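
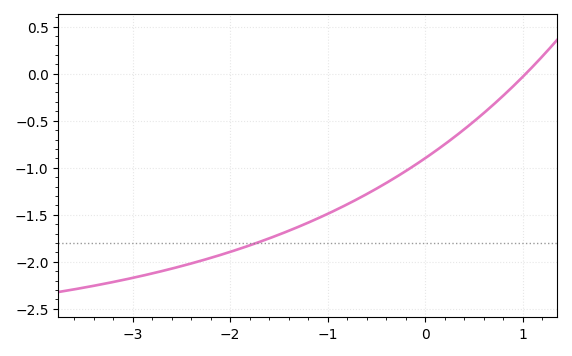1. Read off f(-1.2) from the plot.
-1.6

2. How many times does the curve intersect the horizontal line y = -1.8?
1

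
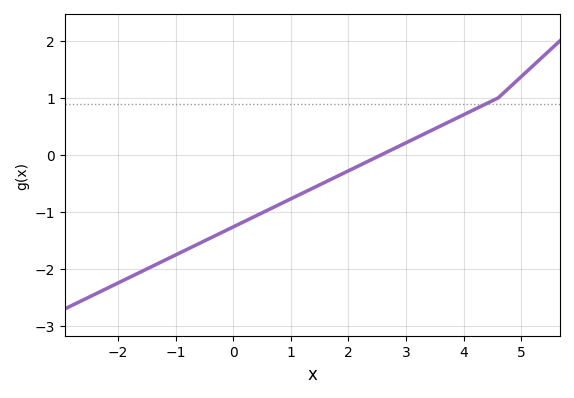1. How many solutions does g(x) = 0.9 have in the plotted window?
1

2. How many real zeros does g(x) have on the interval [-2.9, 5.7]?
1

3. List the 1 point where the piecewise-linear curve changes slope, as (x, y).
(4.6, 1)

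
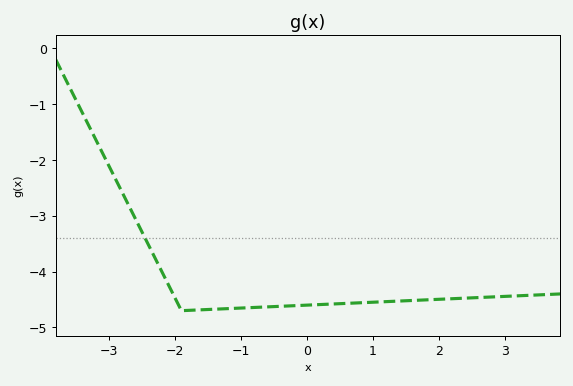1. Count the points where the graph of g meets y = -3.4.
1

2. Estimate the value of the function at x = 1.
-4.5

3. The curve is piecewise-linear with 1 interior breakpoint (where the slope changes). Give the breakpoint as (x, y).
(-1.9, -4.7)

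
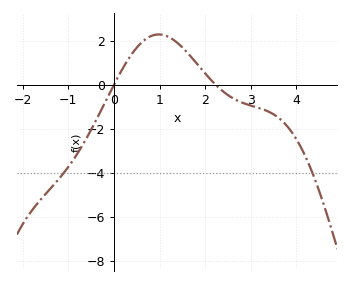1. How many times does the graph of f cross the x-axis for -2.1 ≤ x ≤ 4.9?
2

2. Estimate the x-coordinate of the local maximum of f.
1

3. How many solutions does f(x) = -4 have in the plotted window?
2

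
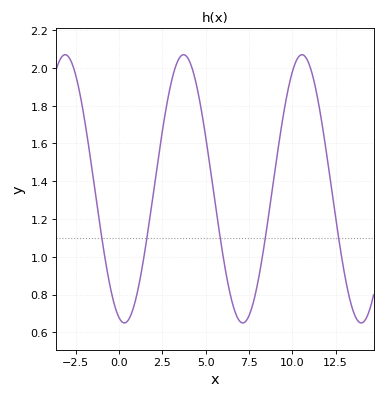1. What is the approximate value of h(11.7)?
1.72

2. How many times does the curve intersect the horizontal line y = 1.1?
5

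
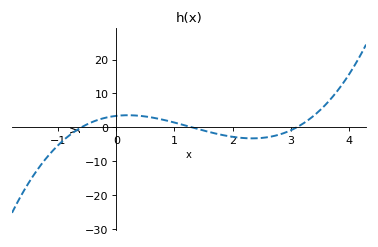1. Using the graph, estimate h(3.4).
3.53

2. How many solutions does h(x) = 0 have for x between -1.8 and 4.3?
3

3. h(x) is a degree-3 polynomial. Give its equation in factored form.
y = 1.4(x + 0.6)(x - 1.3)(x - 3.1)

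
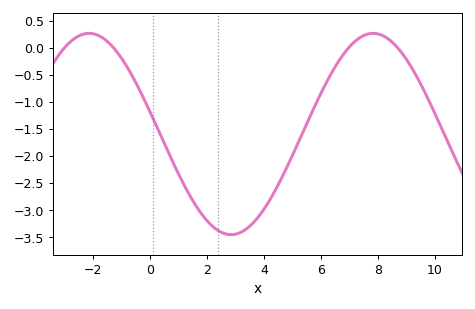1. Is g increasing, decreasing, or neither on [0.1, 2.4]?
decreasing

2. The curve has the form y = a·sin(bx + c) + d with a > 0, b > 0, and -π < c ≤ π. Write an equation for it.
y = 1.86sin(0.63x + 2.9) - 1.59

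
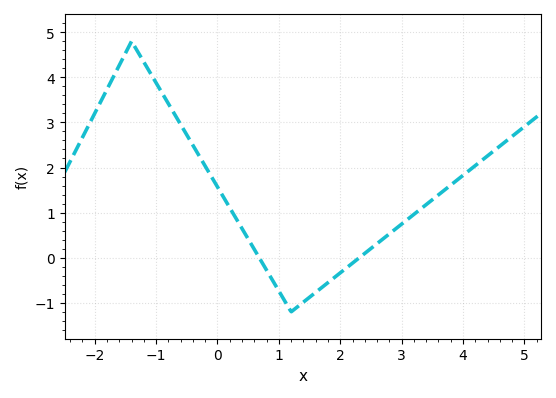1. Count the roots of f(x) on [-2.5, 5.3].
2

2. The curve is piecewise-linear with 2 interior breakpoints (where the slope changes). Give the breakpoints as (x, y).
(-1.4, 4.8); (1.2, -1.2)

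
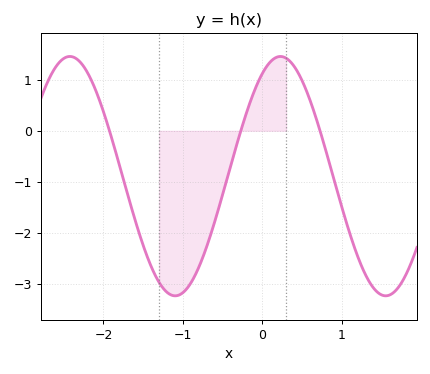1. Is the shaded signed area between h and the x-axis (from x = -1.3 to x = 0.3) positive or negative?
negative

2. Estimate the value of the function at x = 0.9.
-0.9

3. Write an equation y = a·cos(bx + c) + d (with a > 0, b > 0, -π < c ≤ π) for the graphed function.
y = 2.35cos(2.4x - 0.54) - 0.89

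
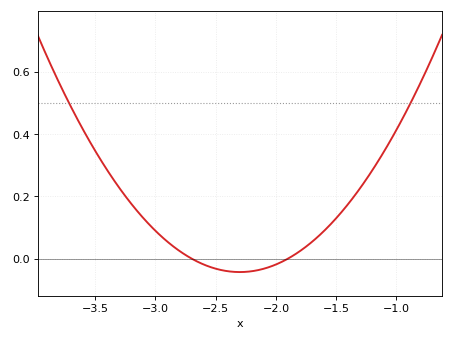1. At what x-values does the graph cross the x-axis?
-2.7, -1.9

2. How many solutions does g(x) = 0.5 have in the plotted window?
2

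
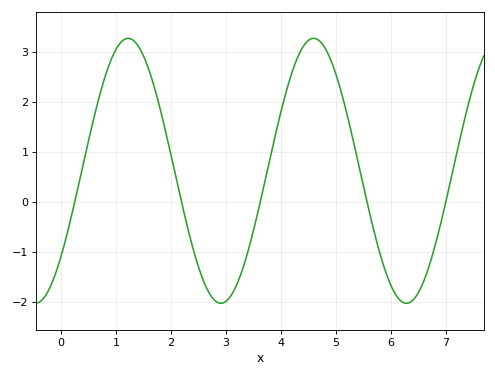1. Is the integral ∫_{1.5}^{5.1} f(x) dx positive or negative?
positive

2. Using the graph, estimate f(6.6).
-1.6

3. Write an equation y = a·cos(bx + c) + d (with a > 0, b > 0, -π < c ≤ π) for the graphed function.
y = 2.65cos(1.9x - 2.3) + 0.63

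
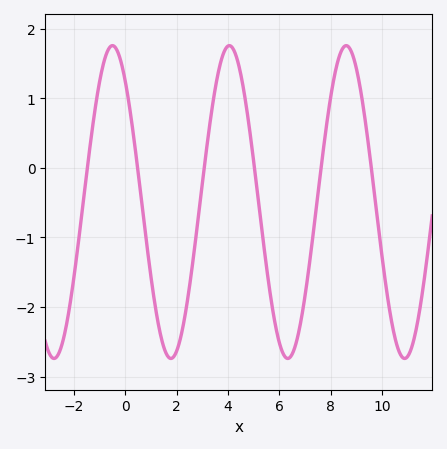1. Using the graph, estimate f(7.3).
-1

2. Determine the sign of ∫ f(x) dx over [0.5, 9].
negative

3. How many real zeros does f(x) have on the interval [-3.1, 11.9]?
6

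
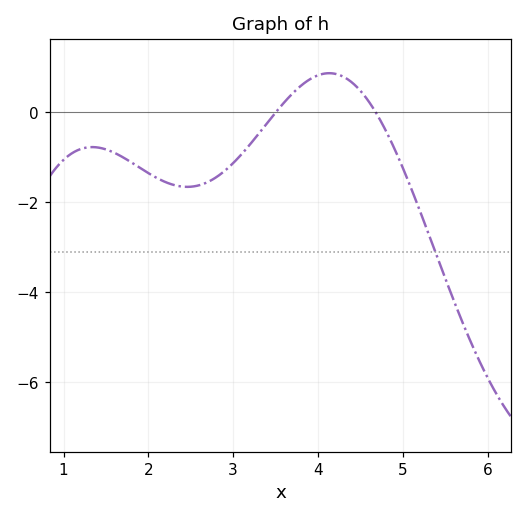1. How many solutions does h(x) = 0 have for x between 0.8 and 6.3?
2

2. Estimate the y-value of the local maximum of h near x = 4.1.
0.867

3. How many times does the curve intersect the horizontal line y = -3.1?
1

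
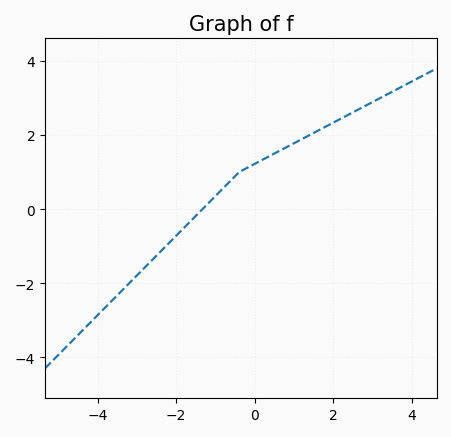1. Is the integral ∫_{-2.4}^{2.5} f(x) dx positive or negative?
positive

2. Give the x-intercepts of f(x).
-1.4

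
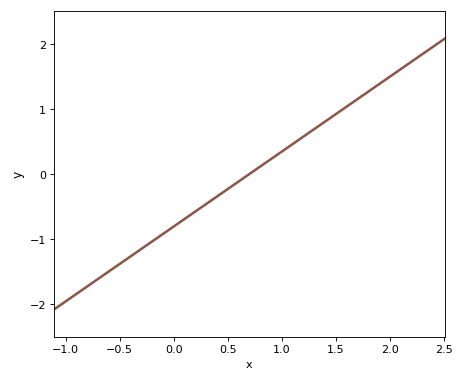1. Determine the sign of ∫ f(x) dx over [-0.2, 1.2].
negative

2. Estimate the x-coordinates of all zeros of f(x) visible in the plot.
0.7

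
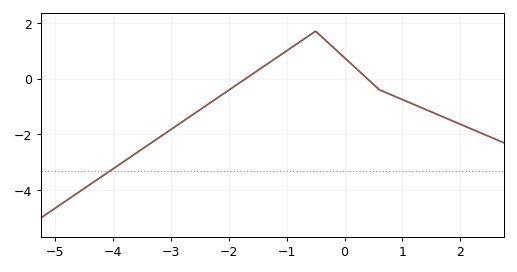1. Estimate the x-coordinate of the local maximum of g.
-0.6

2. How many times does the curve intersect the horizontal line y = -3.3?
1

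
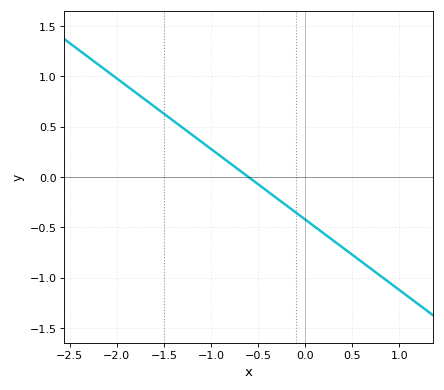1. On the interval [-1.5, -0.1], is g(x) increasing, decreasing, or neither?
decreasing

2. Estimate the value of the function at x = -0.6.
0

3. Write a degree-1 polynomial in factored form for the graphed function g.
y = -0.7(x + 0.6)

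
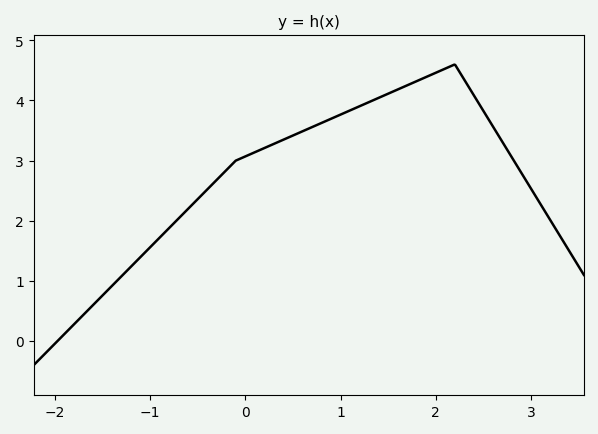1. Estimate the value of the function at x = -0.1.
3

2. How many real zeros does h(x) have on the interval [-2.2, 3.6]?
1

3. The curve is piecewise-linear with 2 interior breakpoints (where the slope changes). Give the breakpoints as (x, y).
(-0.1, 3); (2.2, 4.6)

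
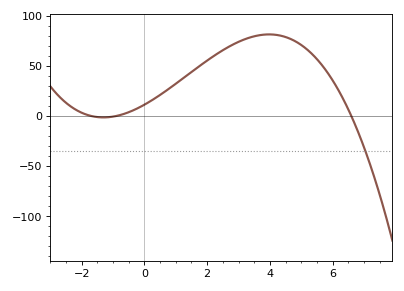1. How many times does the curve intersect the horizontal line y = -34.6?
1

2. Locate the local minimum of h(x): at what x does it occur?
-1.31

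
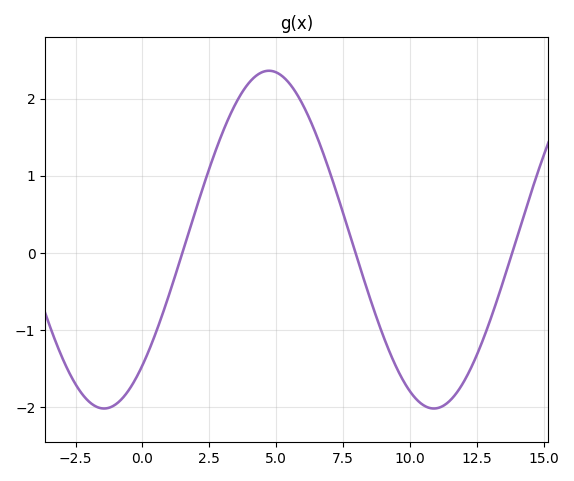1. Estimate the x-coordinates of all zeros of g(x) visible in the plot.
1.5, 8, 14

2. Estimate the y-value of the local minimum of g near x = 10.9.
-2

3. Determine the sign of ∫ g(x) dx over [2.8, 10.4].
positive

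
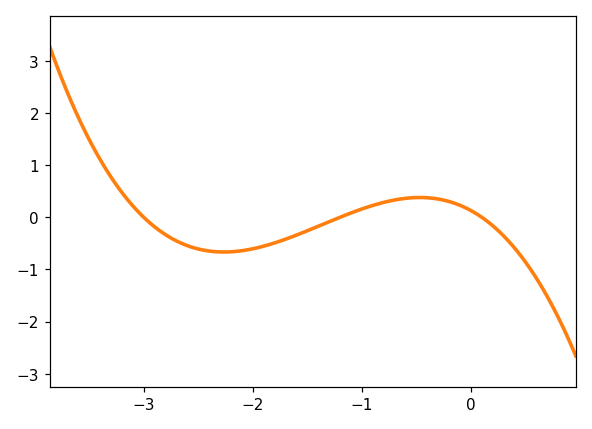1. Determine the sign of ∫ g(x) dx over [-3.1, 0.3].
negative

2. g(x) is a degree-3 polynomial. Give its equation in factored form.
y = -0.36(x + 3)(x + 1.2)(x - 0.1)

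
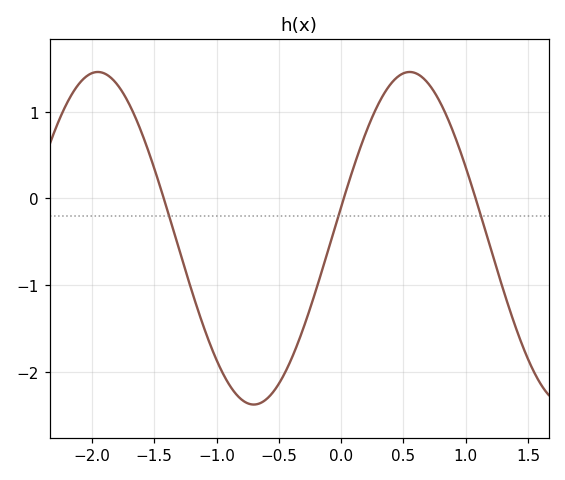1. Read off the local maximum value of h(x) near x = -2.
1.46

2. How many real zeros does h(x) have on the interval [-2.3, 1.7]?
3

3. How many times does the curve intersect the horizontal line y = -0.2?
3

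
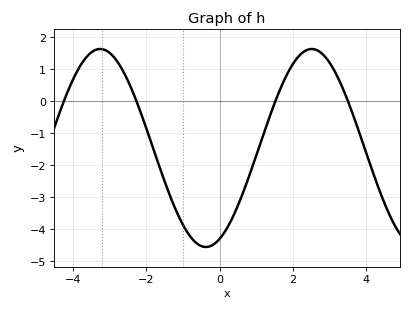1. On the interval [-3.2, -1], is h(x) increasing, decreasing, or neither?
decreasing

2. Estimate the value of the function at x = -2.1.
-0.52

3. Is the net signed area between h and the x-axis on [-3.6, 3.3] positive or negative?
negative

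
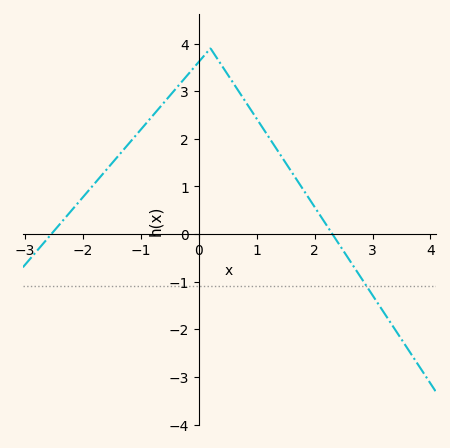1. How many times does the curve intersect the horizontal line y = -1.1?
1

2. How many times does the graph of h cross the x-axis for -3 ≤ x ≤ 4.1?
2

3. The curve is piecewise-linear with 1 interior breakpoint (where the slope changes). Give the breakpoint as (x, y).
(0.2, 3.9)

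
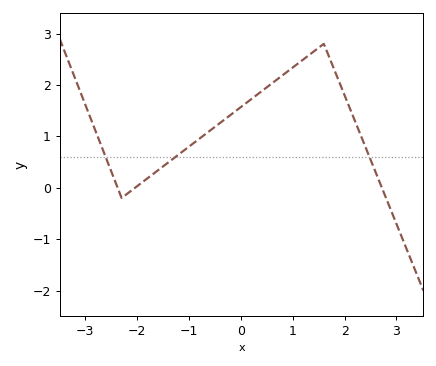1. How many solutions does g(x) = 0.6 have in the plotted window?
3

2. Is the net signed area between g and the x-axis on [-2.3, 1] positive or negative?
positive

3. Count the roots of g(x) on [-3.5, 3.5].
3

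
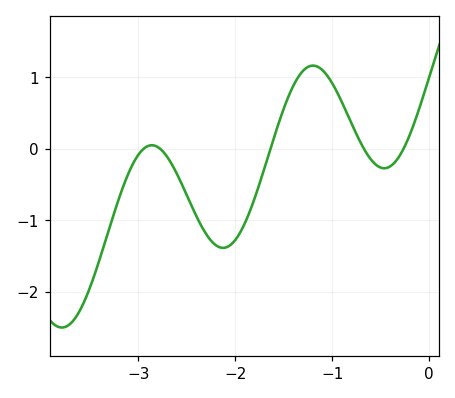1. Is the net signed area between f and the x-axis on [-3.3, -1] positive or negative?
negative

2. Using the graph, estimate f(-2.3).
-1.2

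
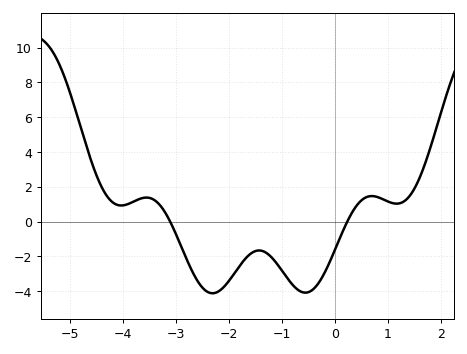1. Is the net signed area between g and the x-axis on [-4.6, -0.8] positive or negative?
negative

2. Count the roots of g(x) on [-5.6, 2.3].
2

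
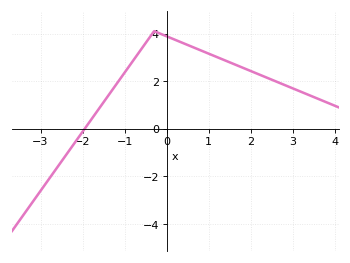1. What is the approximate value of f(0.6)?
3.44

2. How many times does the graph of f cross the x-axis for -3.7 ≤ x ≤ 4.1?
1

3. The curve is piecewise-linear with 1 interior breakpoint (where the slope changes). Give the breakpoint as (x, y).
(-0.3, 4.1)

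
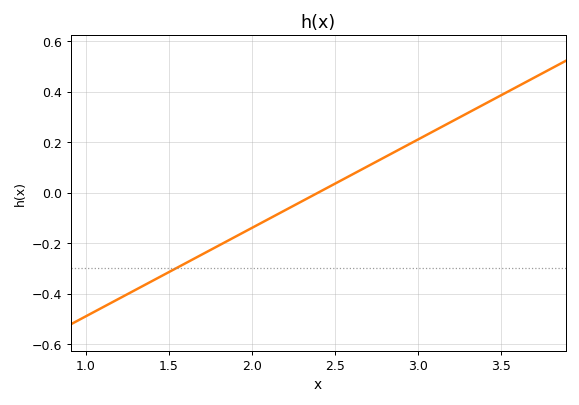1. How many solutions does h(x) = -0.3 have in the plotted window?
1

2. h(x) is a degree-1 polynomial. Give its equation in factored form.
y = 0.35(x - 2.4)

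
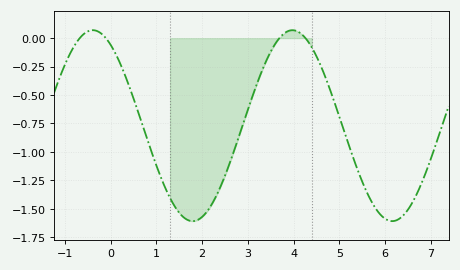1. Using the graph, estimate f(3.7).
0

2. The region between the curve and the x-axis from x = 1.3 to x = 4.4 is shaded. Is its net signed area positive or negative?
negative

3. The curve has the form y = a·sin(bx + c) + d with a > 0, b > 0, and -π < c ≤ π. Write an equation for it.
y = 0.84sin(1.4x + 2.1) - 0.77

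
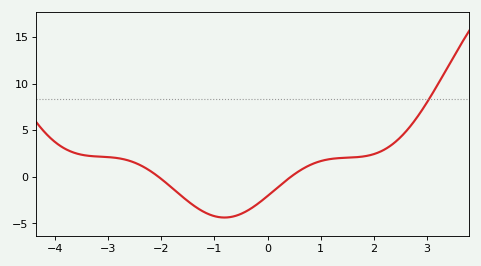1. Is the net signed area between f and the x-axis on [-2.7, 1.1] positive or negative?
negative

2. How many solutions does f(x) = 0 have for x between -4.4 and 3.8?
2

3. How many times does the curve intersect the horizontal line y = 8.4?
1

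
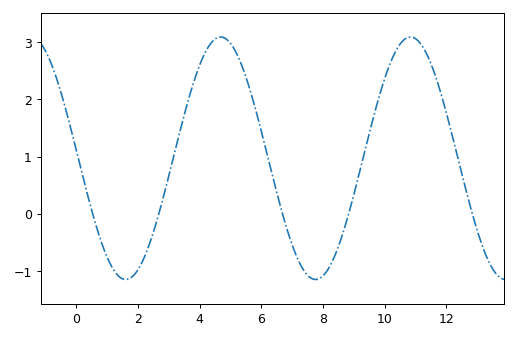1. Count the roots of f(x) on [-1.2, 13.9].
5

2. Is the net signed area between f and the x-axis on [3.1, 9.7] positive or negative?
positive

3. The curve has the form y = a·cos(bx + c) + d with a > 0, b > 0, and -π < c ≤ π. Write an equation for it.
y = 2.12cos(1.02x + 1.51) + 0.97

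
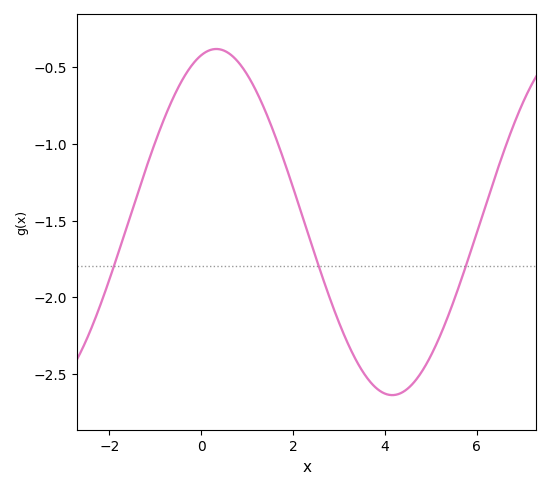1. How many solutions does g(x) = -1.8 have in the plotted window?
3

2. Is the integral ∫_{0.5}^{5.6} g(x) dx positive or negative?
negative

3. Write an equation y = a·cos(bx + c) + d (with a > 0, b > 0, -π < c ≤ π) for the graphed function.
y = 1.13cos(0.82x - 0.272) - 1.51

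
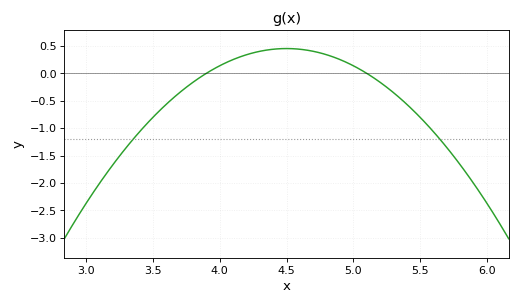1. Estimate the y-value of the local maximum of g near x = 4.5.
0.45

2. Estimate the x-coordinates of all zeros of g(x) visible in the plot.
3.9, 5.1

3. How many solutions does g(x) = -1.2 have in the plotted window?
2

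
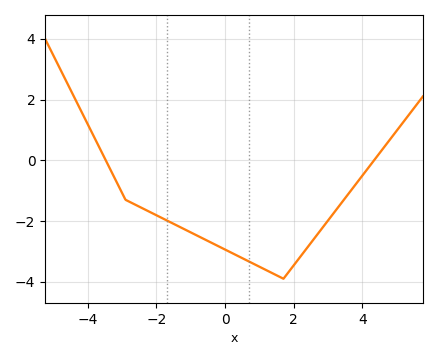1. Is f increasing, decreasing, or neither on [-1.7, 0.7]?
decreasing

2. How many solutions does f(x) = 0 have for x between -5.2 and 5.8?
2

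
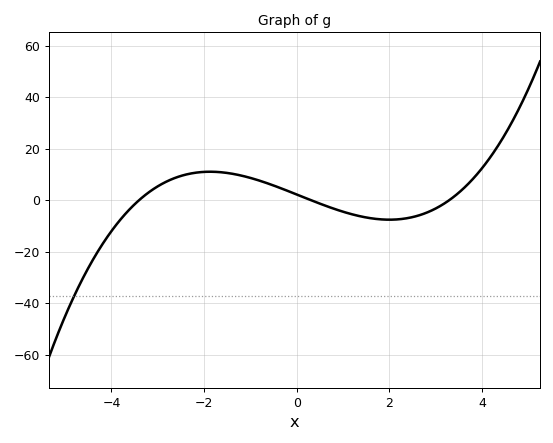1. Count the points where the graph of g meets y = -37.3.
1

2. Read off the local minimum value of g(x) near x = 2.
-8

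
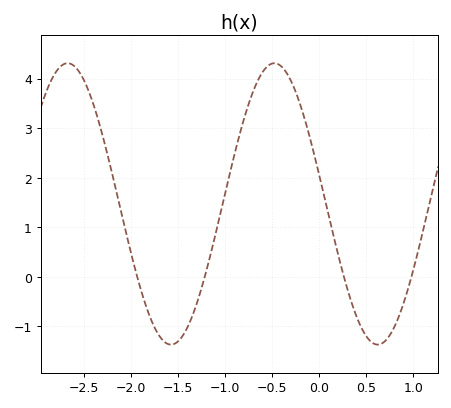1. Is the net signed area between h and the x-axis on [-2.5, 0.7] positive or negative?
positive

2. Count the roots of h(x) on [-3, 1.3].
4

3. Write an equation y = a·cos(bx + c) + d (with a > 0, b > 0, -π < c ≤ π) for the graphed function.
y = 2.84cos(2.86x + 1.36) + 1.47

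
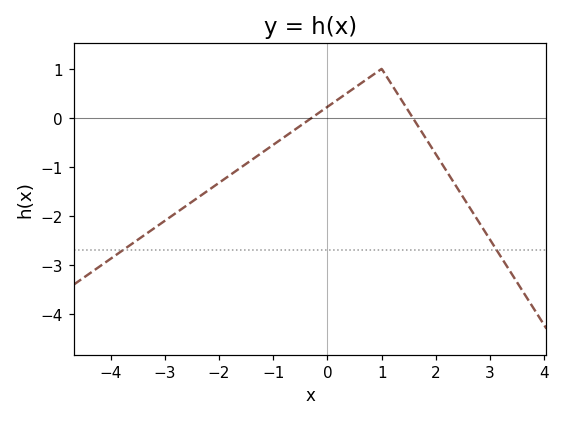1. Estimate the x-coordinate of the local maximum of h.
1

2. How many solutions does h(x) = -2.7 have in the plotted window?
2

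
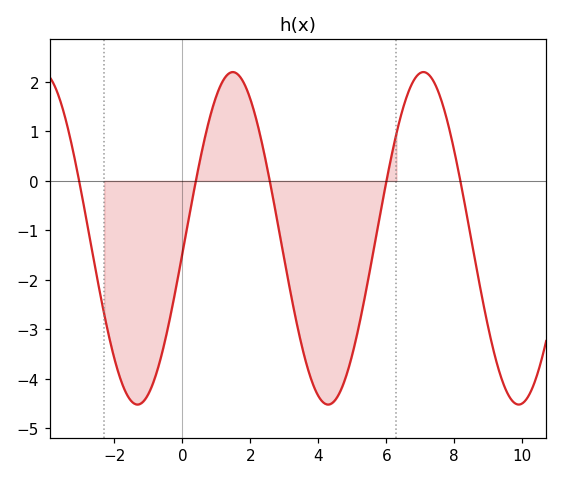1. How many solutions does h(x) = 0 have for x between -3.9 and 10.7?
5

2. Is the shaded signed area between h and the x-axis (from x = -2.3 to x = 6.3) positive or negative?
negative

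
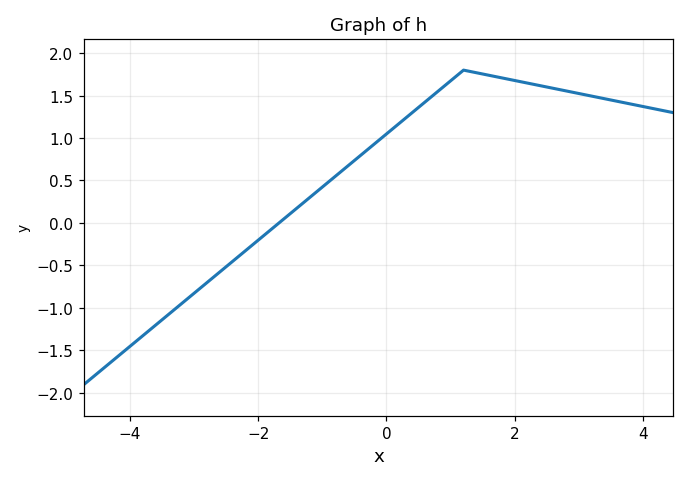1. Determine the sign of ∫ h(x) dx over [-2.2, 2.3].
positive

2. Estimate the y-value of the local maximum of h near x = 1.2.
1.8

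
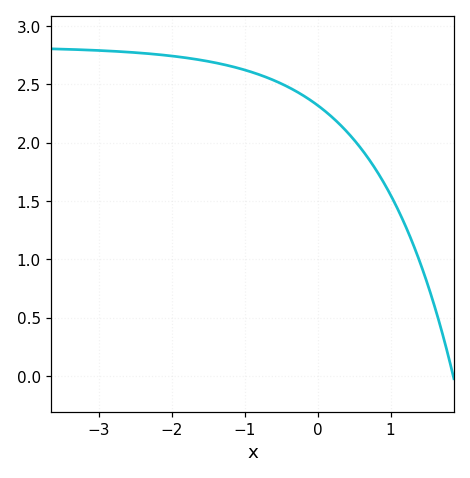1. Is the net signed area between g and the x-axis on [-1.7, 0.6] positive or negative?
positive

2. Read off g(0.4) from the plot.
2.1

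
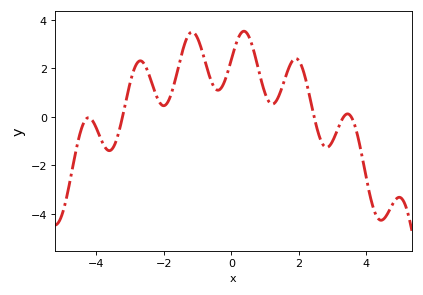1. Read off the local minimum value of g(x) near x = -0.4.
1.1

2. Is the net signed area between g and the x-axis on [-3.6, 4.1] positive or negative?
positive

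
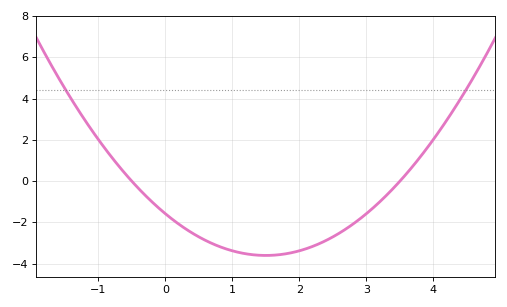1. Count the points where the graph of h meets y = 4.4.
2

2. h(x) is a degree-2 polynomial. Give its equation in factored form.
y = 0.9(x + 0.5)(x - 3.5)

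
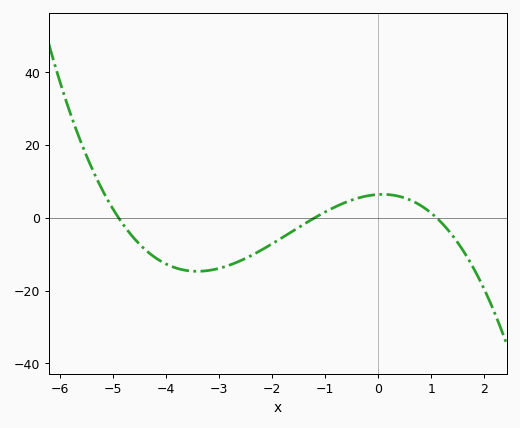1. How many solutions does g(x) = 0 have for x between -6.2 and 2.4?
3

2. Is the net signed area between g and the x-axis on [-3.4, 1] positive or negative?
negative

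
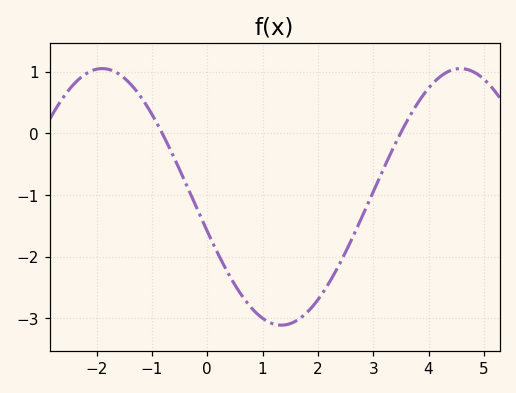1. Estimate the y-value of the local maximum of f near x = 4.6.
1.05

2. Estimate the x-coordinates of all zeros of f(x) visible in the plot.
-0.814, 3.49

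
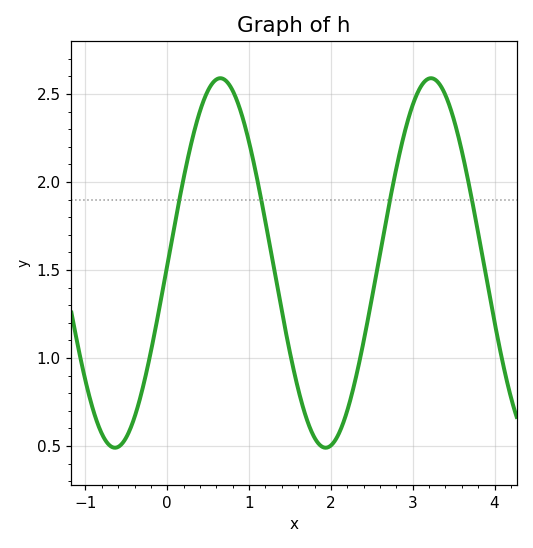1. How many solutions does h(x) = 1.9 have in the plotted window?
4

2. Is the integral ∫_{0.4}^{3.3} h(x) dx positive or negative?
positive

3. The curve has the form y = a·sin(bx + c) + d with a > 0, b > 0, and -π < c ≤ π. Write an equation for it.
y = 1.05sin(2.4x - 0.01) + 1.54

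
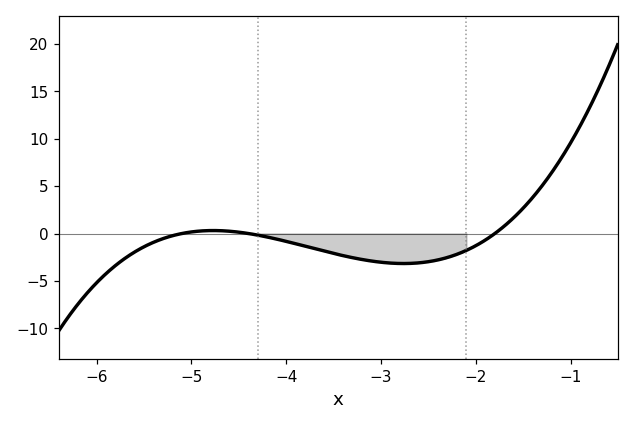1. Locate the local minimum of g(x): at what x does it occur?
-2.76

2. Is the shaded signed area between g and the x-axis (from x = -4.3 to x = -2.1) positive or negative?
negative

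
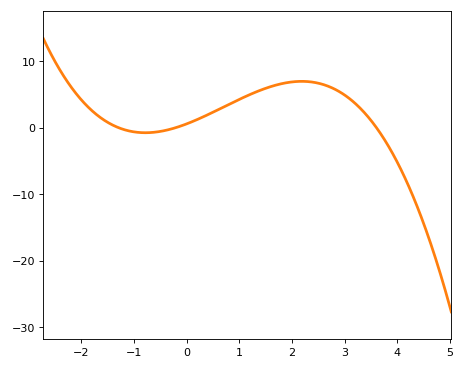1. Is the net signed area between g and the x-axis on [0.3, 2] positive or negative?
positive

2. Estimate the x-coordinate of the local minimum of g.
-0.786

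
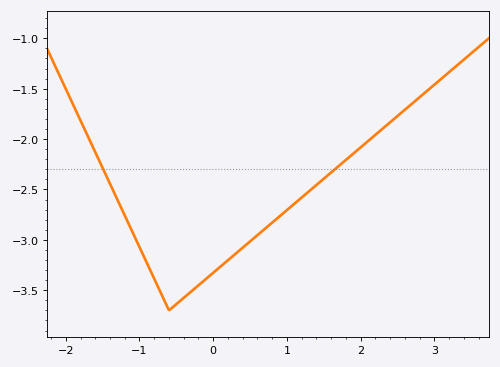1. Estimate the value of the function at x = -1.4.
-2.45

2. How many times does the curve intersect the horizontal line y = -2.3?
2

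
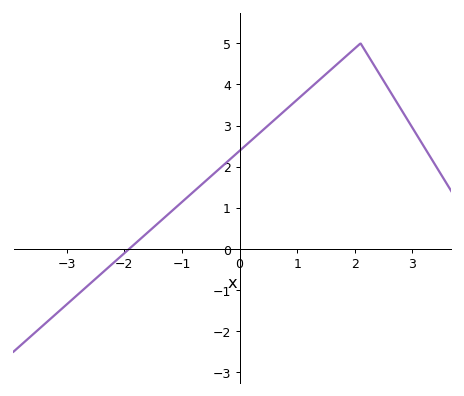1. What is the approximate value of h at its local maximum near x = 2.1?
5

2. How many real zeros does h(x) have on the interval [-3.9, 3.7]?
1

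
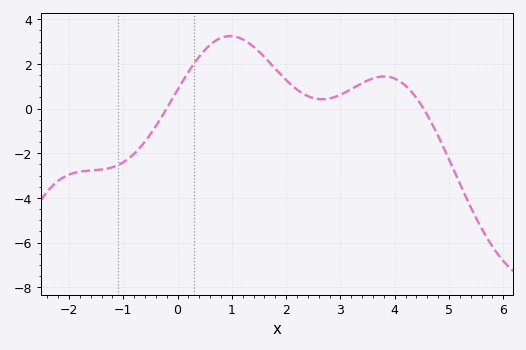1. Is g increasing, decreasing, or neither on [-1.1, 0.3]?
increasing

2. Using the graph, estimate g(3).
0.618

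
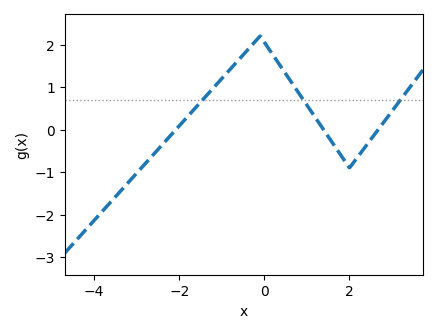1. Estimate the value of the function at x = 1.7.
-0.5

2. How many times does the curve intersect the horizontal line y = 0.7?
3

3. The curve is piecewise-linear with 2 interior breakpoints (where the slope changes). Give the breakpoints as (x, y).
(-0.1, 2.2); (2, -0.9)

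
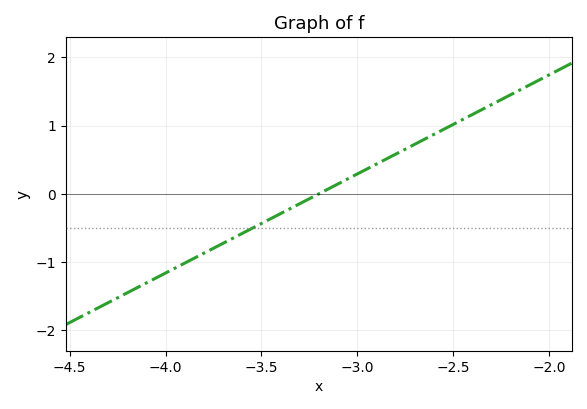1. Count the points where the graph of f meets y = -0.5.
1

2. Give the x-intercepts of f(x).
-3.2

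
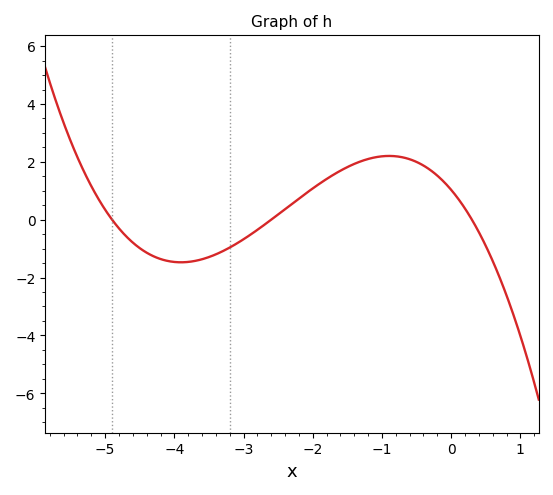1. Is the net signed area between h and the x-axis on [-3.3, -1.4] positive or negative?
positive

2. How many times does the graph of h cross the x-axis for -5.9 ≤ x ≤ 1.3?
3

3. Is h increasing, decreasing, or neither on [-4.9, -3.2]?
neither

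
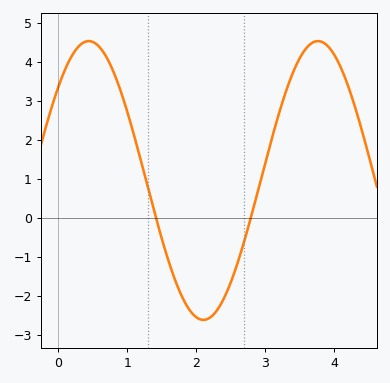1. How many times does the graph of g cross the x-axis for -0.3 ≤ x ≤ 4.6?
2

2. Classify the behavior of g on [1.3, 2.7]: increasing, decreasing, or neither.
neither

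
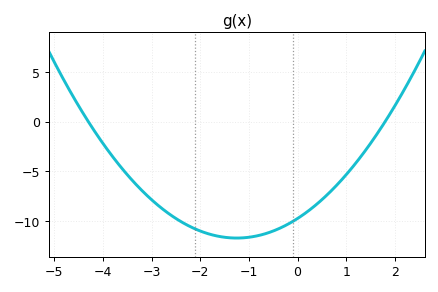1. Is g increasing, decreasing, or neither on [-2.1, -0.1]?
neither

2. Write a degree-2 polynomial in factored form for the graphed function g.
y = 1.26(x + 4.3)(x - 1.8)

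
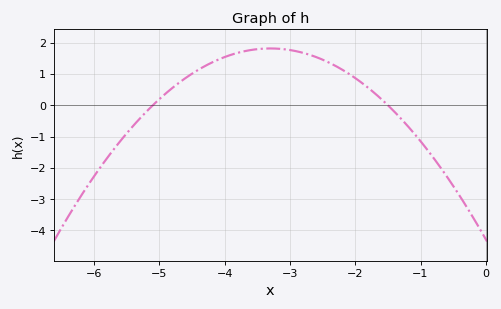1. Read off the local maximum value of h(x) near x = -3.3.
1.8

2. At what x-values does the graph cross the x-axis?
-5.1, -1.5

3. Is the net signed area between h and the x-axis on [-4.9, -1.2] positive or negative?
positive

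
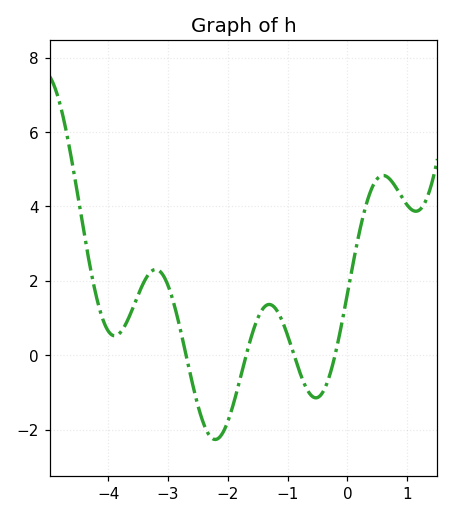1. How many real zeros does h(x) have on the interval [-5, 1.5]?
4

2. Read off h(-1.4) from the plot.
1.27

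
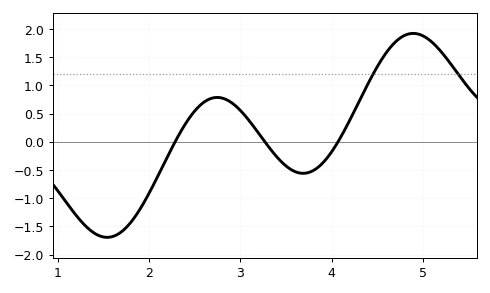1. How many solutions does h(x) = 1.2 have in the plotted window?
2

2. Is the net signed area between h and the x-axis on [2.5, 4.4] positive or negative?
positive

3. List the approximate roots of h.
2.29, 3.27, 4.07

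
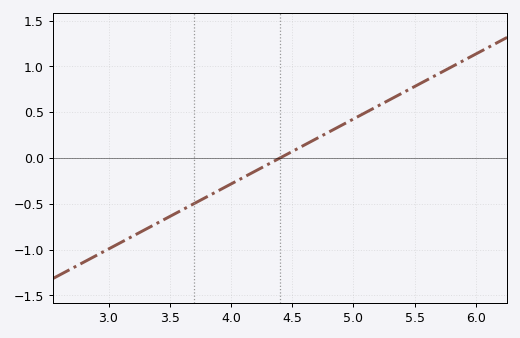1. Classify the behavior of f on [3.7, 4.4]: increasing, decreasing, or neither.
increasing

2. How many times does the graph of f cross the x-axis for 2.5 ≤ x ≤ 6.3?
1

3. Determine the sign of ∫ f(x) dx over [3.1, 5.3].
negative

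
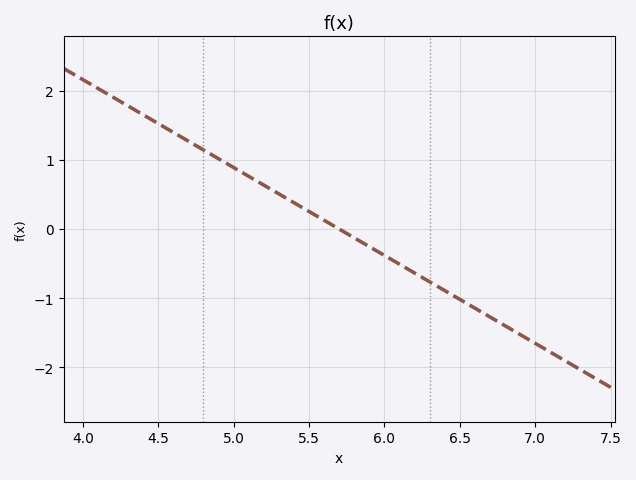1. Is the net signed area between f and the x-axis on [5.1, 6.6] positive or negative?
negative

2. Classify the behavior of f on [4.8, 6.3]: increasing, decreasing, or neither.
decreasing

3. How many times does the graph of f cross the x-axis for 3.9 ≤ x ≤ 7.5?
1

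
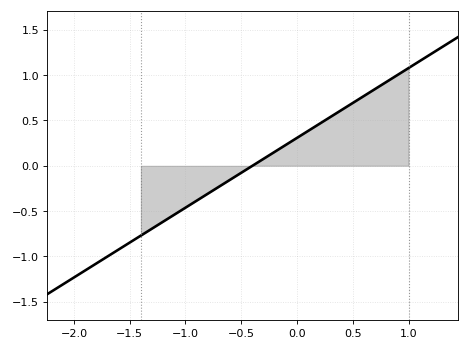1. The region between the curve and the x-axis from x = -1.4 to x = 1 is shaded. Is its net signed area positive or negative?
positive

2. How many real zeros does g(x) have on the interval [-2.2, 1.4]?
1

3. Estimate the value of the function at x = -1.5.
-0.847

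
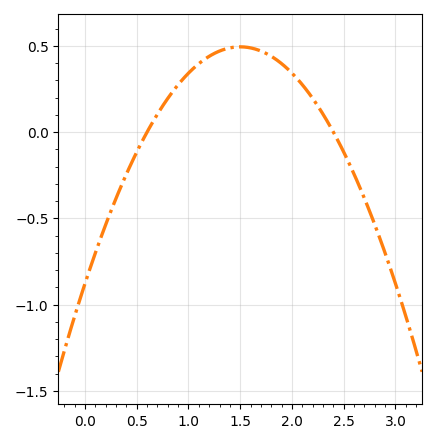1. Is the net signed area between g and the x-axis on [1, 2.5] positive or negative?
positive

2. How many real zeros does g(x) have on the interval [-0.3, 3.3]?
2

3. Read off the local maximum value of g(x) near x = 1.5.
0.494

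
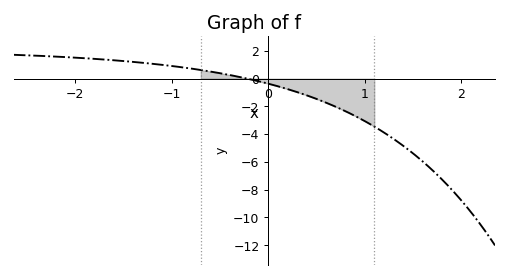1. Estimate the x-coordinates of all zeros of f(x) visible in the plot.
-0.222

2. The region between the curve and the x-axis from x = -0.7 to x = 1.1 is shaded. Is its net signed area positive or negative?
negative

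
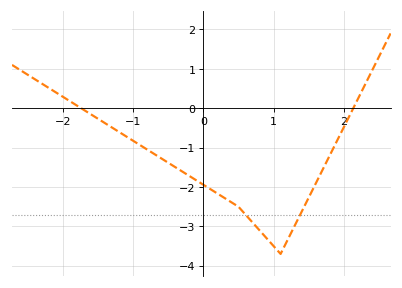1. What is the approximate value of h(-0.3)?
-1.61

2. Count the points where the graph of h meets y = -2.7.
2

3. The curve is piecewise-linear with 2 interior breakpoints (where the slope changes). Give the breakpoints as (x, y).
(0.5, -2.5); (1.1, -3.7)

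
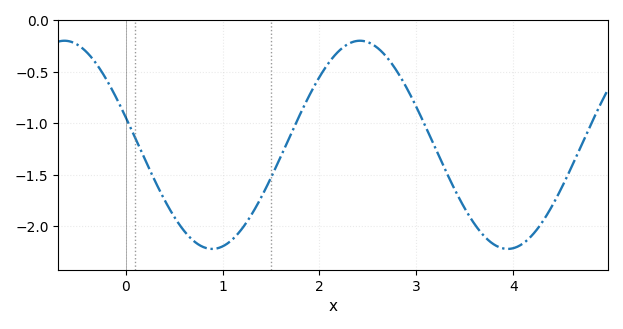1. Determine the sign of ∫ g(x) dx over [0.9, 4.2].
negative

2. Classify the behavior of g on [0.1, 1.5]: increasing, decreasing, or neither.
neither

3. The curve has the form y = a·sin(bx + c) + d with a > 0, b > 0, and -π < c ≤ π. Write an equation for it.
y = 1.01sin(2.1x + 2.9) - 1.21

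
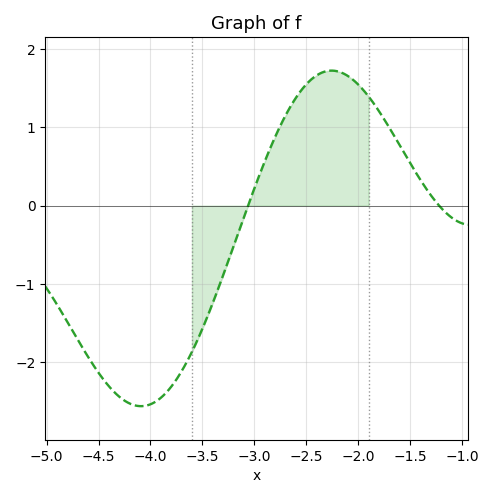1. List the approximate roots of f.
-3.1, -1.2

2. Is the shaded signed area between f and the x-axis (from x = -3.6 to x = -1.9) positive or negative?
positive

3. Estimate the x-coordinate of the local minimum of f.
-4.1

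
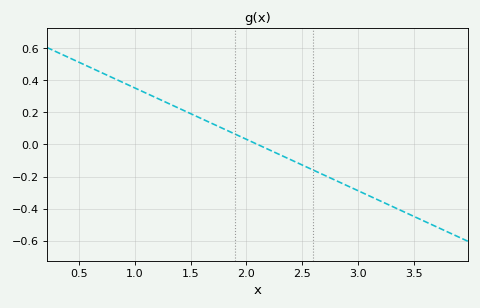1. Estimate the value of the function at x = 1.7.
0.12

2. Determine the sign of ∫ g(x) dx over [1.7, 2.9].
negative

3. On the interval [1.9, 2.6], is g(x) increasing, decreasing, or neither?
decreasing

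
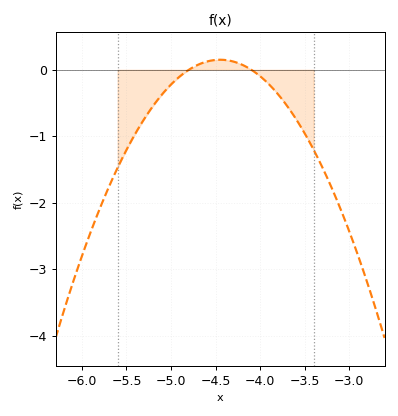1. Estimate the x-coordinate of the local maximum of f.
-4.45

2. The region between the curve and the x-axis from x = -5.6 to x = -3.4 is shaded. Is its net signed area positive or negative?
negative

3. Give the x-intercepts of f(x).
-4.8, -4.1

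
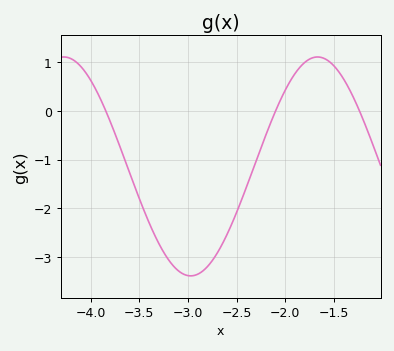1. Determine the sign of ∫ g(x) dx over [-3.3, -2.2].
negative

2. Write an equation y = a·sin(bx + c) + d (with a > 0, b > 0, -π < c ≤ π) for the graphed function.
y = 2.24sin(2.41x - 0.69) - 1.14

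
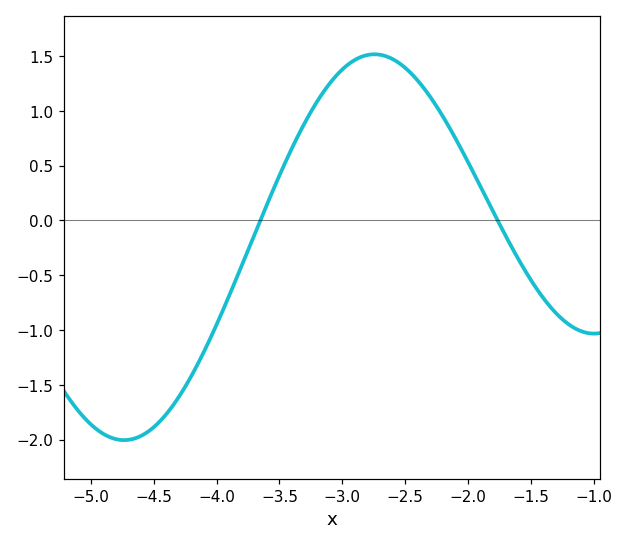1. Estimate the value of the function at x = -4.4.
-1.75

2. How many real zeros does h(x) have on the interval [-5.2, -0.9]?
2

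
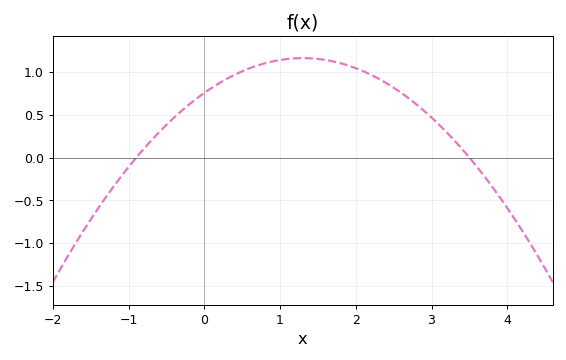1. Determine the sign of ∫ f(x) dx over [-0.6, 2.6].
positive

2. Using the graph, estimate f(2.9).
0.547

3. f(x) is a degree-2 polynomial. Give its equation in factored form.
y = -0.24(x + 0.9)(x - 3.5)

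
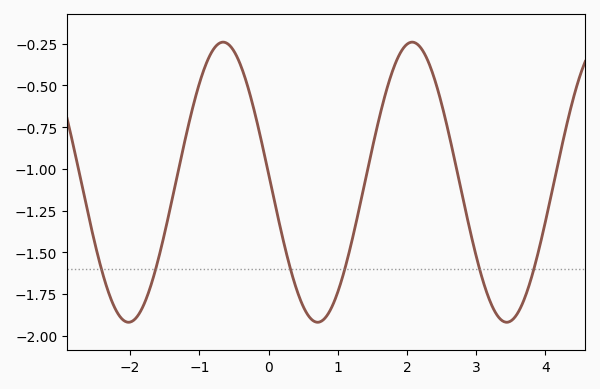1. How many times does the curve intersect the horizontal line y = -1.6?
6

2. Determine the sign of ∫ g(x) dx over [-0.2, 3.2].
negative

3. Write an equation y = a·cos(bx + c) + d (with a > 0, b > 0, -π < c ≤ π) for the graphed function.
y = 0.84cos(2.3x + 1.5) - 1.08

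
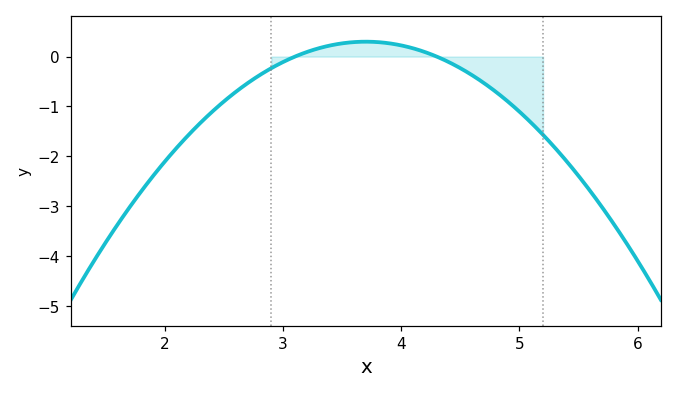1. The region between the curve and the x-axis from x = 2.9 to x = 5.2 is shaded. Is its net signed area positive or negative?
negative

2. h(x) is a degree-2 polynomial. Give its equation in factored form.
y = -0.83(x - 3.1)(x - 4.3)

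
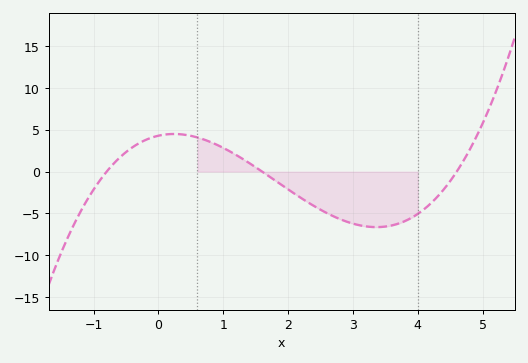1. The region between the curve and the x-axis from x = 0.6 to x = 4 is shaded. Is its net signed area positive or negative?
negative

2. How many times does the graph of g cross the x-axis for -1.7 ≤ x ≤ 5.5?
3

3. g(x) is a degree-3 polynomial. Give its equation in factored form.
y = 0.73(x + 0.8)(x - 1.6)(x - 4.6)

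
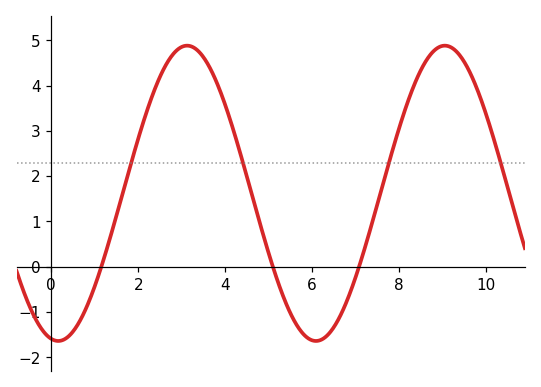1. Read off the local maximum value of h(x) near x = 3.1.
4.9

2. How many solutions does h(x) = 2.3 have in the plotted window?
4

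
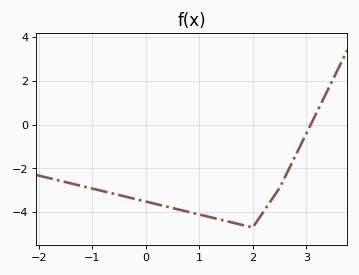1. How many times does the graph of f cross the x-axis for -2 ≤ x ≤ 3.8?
1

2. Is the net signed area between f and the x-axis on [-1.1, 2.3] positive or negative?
negative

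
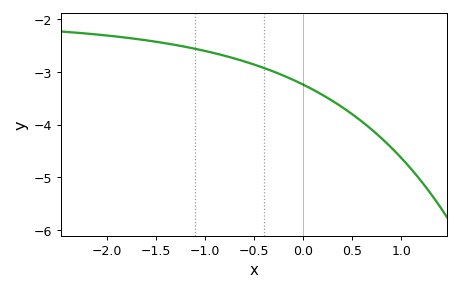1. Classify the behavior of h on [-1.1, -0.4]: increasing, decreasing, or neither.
decreasing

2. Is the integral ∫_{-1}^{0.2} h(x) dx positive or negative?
negative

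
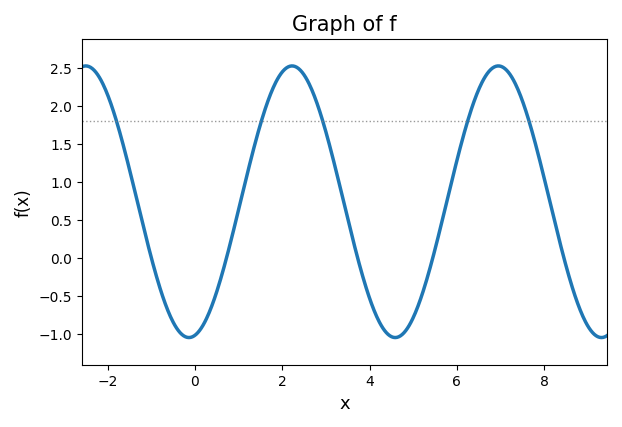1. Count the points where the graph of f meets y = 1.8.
5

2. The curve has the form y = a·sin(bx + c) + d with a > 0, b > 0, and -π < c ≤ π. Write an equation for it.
y = 1.79sin(1.3x - 1.4) + 0.74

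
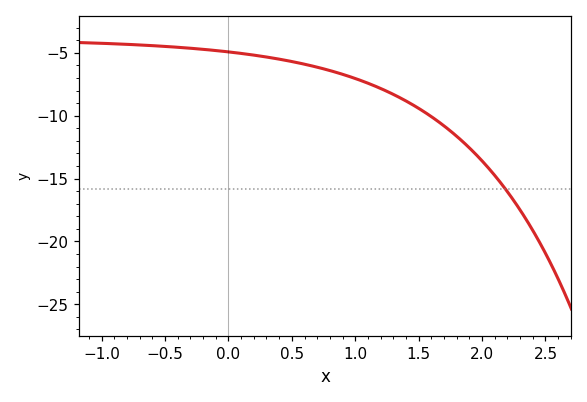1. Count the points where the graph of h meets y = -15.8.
1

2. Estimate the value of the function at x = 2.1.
-14.5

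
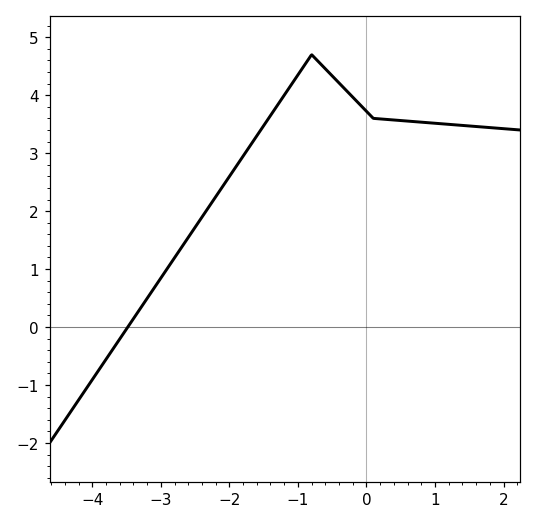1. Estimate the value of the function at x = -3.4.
0.144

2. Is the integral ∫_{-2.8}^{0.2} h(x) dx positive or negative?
positive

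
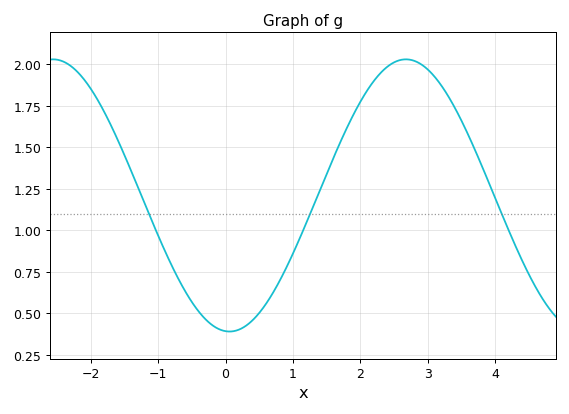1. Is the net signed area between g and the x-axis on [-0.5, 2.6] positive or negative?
positive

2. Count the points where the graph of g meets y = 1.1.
3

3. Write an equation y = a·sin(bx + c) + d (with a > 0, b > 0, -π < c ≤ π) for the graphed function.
y = 0.82sin(1.2x - 1.64) + 1.21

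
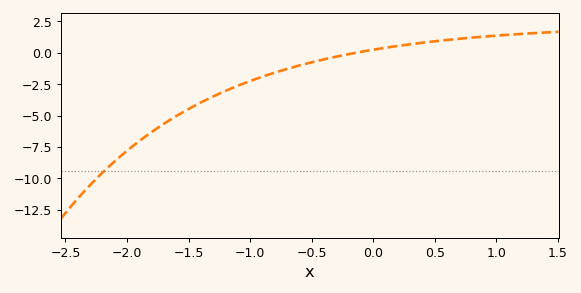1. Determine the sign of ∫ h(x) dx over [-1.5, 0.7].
negative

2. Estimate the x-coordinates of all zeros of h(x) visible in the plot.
-0.1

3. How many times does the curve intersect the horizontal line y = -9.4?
1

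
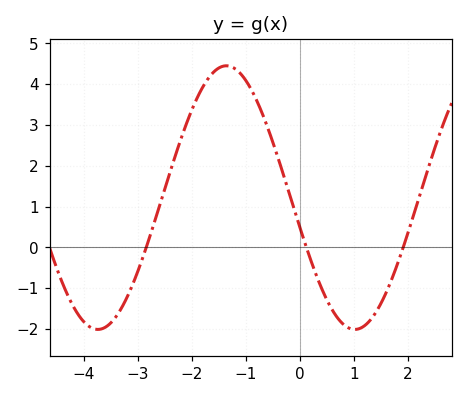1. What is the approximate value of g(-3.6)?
-2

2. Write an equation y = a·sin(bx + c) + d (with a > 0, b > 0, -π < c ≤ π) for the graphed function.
y = 3.23sin(1.3x - 2.9) + 1.22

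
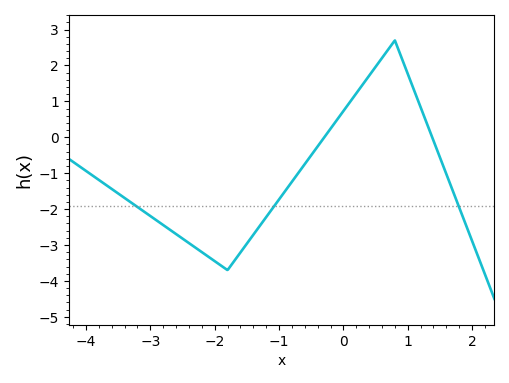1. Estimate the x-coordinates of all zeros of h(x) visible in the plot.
-0.3, 1.4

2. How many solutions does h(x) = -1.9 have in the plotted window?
3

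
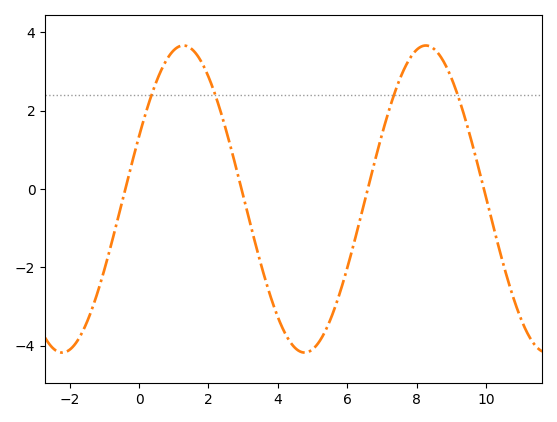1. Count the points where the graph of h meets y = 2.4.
4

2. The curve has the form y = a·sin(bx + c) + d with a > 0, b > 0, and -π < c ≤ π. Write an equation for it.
y = 3.92sin(0.9x + 0.42) - 0.26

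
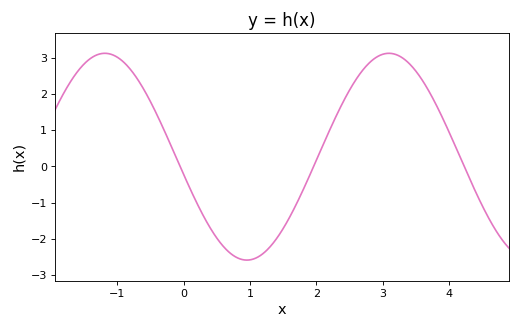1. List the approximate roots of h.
-0.051, 1.96, 4.22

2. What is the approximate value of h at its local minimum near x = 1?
-2.59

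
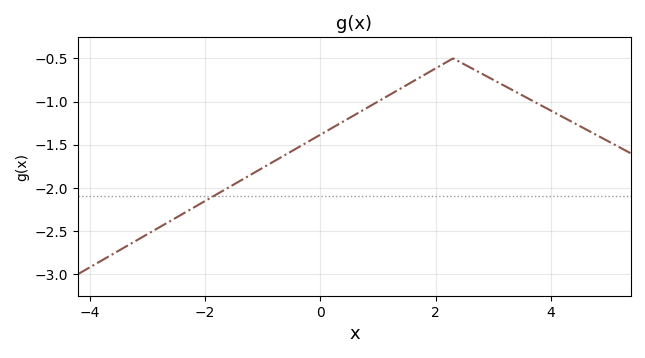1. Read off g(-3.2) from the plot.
-2.61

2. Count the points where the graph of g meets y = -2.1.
1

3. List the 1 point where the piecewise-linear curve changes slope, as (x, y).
(2.3, -0.5)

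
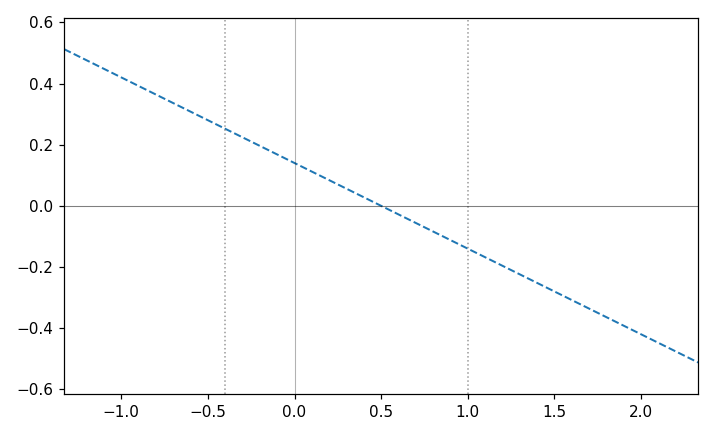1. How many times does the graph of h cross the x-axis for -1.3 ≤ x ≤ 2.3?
1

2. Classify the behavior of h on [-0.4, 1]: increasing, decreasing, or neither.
decreasing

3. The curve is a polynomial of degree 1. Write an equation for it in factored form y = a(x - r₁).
y = -0.28(x - 0.5)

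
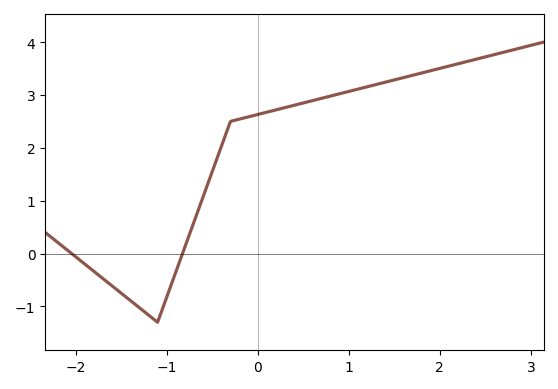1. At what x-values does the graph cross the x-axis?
-2.04, -0.826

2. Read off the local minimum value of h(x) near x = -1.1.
-1.3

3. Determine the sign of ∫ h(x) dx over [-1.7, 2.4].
positive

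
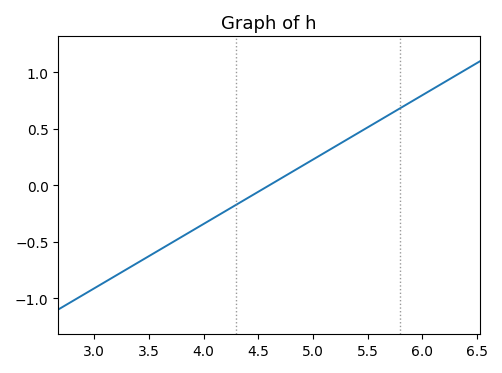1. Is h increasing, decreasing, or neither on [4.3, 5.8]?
increasing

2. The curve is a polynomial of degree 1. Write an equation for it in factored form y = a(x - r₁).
y = 0.57(x - 4.6)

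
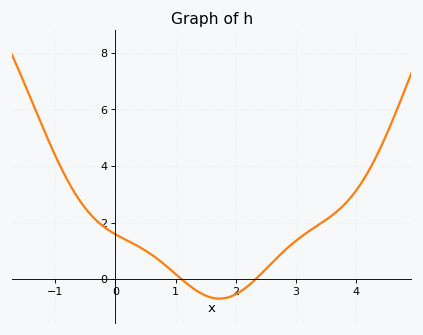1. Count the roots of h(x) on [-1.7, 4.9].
2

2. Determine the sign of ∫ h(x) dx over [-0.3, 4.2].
positive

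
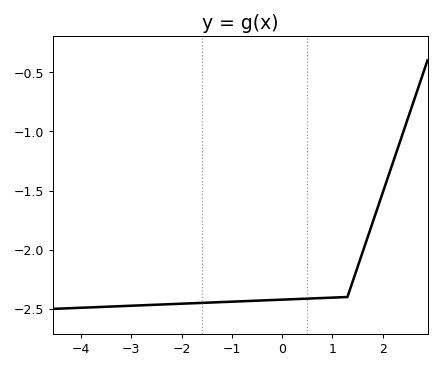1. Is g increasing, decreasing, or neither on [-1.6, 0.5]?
increasing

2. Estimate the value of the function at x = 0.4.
-2.4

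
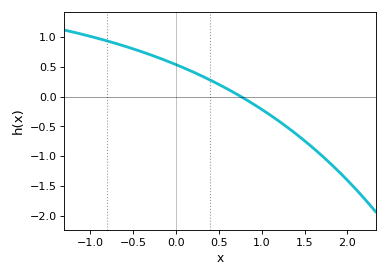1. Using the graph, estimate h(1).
-0.2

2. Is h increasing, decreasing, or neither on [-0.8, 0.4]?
decreasing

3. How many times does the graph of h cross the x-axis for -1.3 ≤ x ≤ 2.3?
1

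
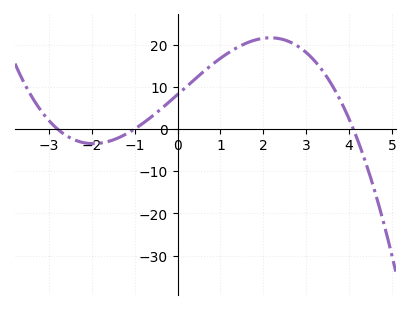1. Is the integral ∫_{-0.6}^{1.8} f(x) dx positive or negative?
positive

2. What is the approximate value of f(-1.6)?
-3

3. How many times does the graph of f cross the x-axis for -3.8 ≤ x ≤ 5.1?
3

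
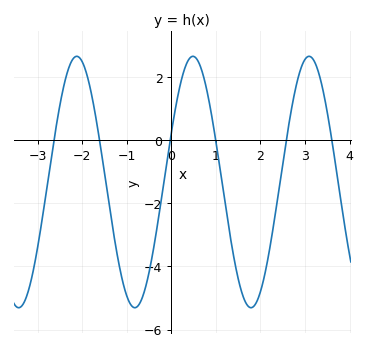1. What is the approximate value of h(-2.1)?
2.6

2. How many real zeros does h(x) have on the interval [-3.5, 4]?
6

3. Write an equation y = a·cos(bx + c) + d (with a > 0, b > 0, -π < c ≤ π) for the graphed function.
y = 3.98cos(2.4x - 1.2) - 1.33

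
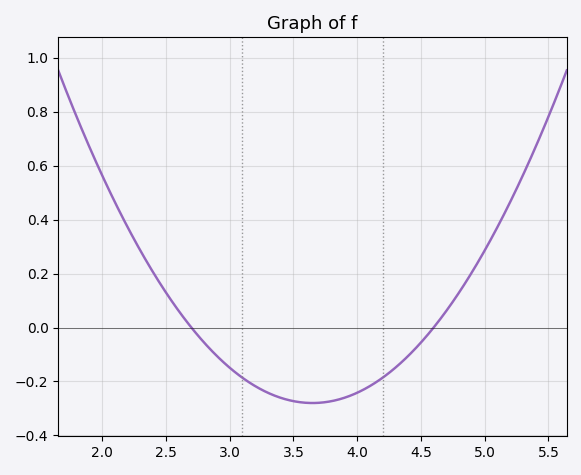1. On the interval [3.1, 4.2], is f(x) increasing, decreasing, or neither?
neither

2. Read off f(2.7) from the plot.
0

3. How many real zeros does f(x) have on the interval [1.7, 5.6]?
2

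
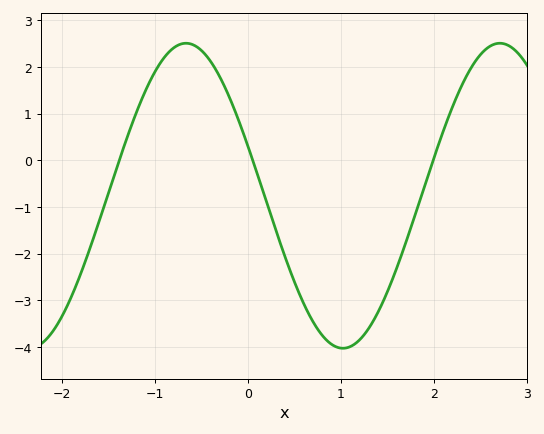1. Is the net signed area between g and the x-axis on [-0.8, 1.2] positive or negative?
negative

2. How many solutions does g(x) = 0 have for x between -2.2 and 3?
3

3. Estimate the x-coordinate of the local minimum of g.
1.02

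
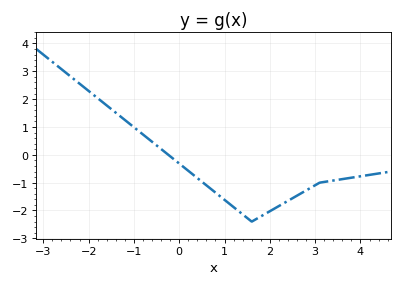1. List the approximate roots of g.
-0.2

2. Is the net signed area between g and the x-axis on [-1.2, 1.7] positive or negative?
negative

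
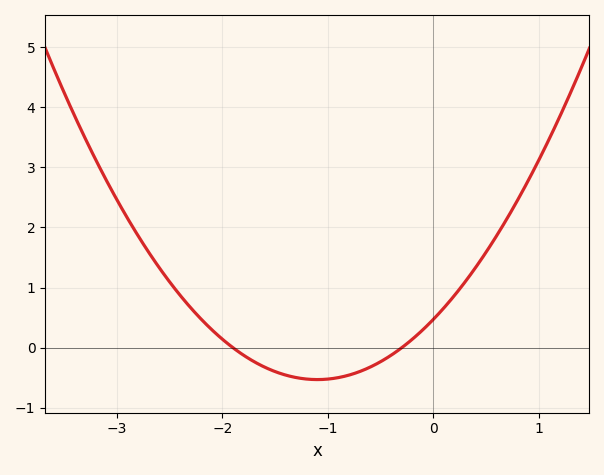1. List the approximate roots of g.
-1.9, -0.3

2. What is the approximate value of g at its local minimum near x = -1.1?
-0.5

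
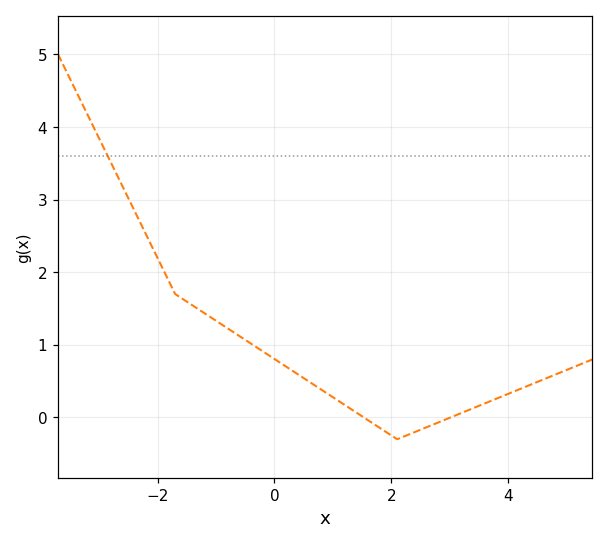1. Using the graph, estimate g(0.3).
0.647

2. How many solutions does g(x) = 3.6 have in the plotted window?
1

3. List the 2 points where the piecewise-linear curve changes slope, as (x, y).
(-1.7, 1.7); (2.1, -0.3)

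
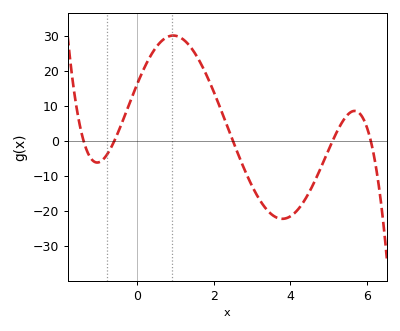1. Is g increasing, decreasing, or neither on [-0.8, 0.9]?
increasing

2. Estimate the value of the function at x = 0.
16.3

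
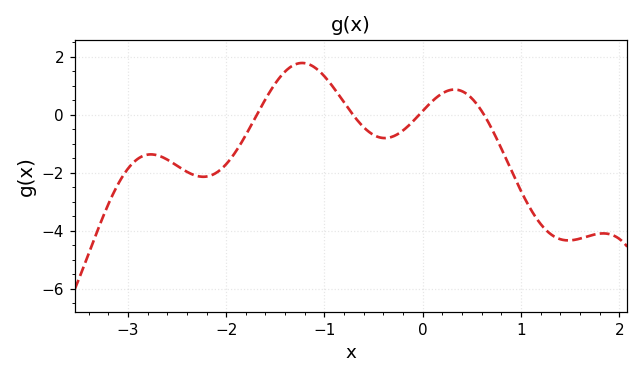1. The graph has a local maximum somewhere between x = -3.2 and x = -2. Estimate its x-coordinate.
-2.77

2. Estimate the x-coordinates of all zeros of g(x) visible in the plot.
-1.69, -0.709, -0.036, 0.624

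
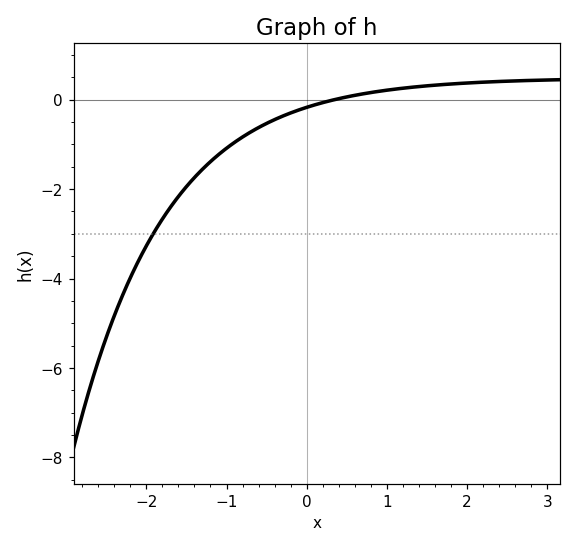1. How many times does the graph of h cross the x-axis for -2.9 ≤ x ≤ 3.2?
1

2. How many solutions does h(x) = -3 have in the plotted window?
1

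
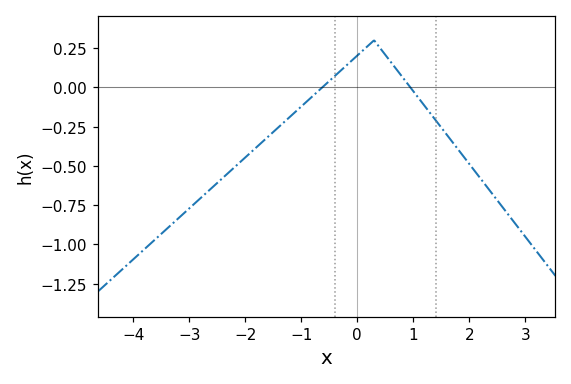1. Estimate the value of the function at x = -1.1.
-0.154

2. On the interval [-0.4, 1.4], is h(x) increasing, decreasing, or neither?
neither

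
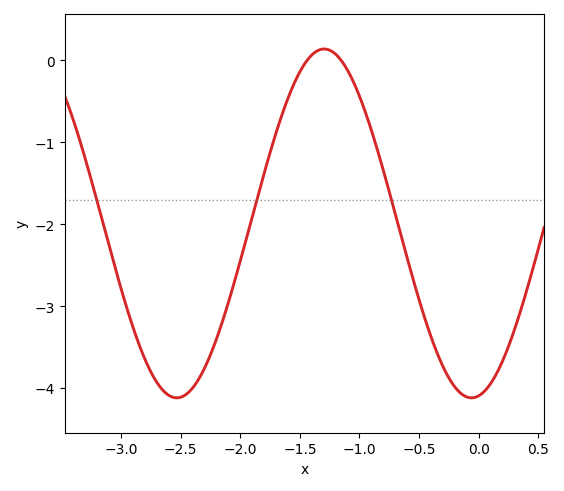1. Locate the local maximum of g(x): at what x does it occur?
-1.3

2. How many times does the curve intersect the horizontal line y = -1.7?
3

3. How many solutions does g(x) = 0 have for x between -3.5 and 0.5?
2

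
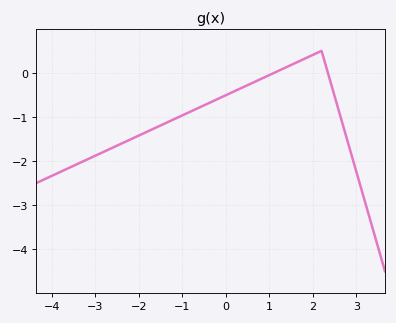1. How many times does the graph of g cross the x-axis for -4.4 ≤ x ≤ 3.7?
2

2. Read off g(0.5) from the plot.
-0.3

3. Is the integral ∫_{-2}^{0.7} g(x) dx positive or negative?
negative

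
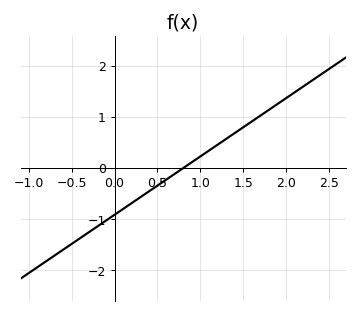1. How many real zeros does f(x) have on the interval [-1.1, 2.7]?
1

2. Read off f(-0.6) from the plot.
-1.6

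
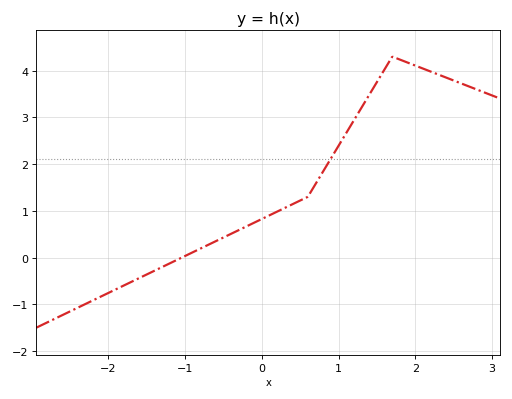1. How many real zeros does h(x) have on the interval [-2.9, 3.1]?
1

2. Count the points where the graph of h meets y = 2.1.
1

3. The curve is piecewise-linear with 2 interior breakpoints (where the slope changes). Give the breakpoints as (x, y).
(0.6, 1.3); (1.7, 4.3)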